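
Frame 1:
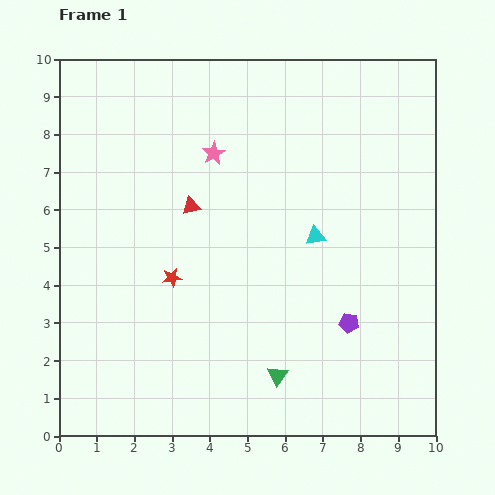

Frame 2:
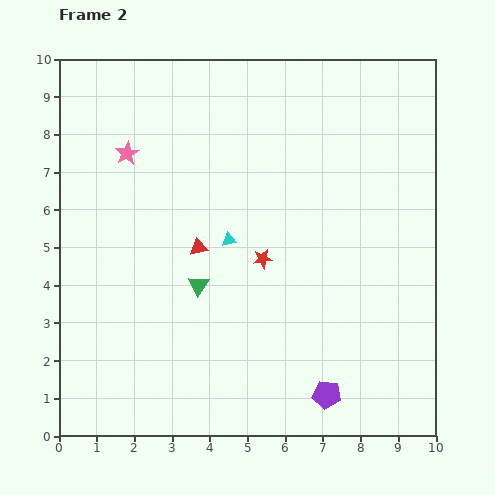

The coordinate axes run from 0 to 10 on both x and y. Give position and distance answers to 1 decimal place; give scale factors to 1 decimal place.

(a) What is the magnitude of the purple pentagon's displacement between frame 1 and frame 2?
2.0

The purple pentagon moved from (7.7, 3.0) to (7.1, 1.1), a distance of √(0.6² + 1.9²) ≈ 2.0.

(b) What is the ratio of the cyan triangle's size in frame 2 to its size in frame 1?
0.7×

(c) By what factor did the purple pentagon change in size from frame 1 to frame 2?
1.4×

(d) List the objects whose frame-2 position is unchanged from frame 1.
none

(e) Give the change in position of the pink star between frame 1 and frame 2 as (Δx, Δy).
(-2.3, 0.0)

The pink star was at (4.1, 7.5) in frame 1 and (1.8, 7.5) in frame 2.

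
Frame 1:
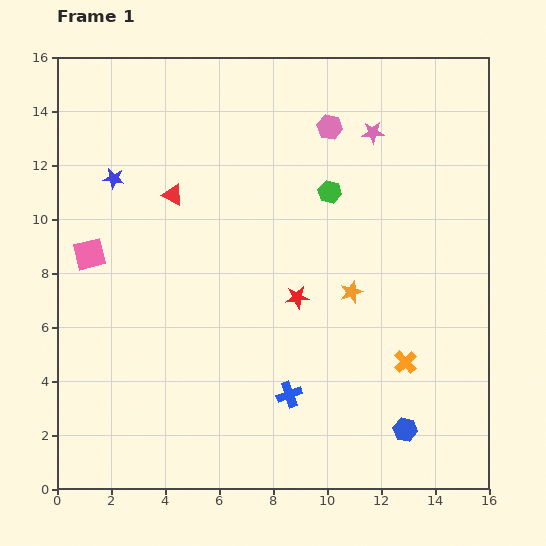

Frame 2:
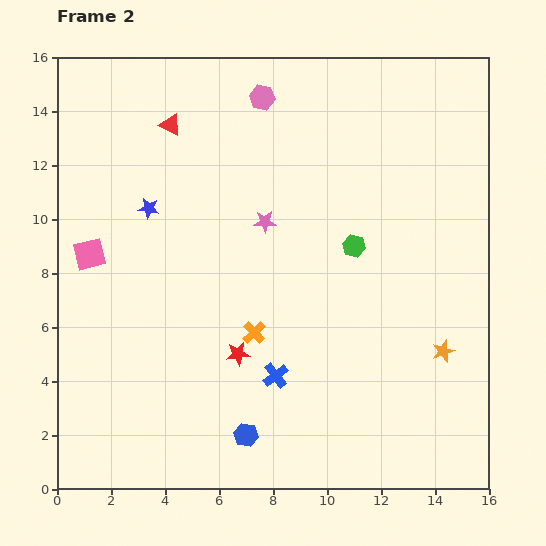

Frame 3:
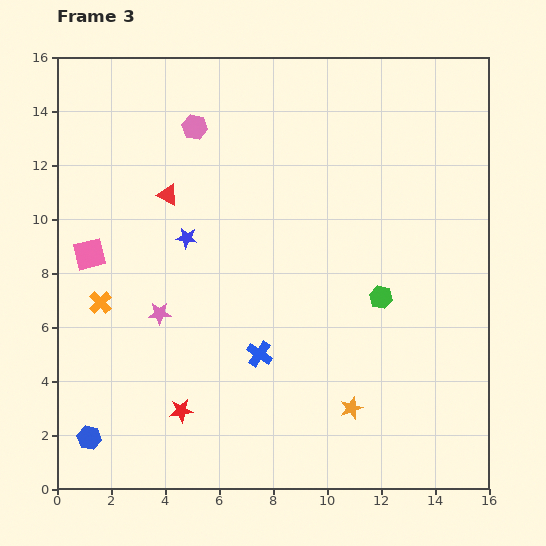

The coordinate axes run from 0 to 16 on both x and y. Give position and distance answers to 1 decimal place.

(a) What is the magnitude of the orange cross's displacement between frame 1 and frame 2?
5.7

The orange cross moved from (12.9, 4.7) to (7.3, 5.8), a distance of √(5.6² + 1.1²) ≈ 5.7.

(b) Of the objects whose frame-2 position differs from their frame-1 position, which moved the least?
the blue cross

(moved 0.9)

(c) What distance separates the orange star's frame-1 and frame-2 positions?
4.0

The orange star moved from (10.9, 7.3) to (14.3, 5.1), a distance of √(3.4² + 2.2²) ≈ 4.0.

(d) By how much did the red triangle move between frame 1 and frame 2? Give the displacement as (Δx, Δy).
(-0.1, 2.6)

The red triangle was at (4.3, 10.9) in frame 1 and (4.2, 13.5) in frame 2.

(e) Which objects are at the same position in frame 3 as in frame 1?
the pink square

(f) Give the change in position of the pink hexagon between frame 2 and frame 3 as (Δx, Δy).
(-2.5, -1.1)

The pink hexagon was at (7.6, 14.5) in frame 2 and (5.1, 13.4) in frame 3.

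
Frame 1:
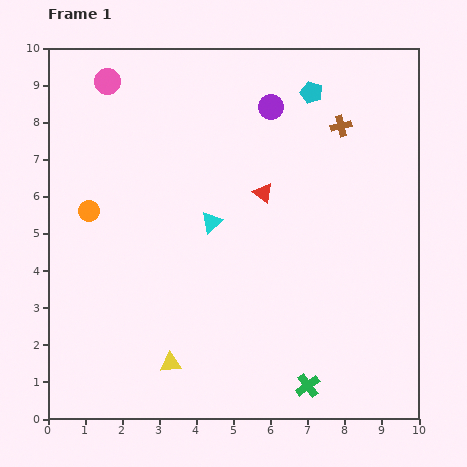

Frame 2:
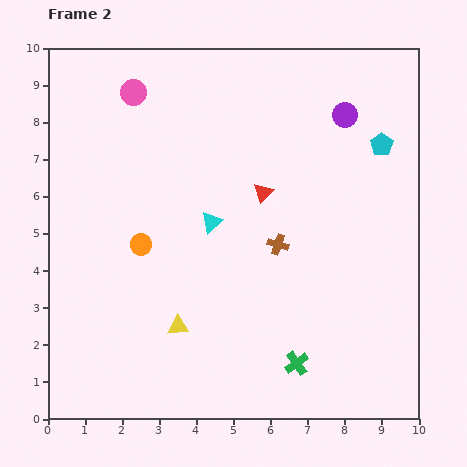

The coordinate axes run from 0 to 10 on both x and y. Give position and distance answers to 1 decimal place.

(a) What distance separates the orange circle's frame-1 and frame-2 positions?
1.7

The orange circle moved from (1.1, 5.6) to (2.5, 4.7), a distance of √(1.4² + 0.9²) ≈ 1.7.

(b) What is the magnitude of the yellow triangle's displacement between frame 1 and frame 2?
1.0

The yellow triangle moved from (3.3, 1.5) to (3.5, 2.5), a distance of √(0.2² + 1.0²) ≈ 1.0.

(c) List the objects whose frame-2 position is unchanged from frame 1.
the red triangle, the cyan triangle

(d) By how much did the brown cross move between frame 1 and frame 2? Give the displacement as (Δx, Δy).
(-1.7, -3.2)

The brown cross was at (7.9, 7.9) in frame 1 and (6.2, 4.7) in frame 2.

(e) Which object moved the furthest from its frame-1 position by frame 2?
the brown cross

(moved 3.6; next 2.4)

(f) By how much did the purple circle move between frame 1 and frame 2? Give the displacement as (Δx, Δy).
(2.0, -0.2)

The purple circle was at (6.0, 8.4) in frame 1 and (8.0, 8.2) in frame 2.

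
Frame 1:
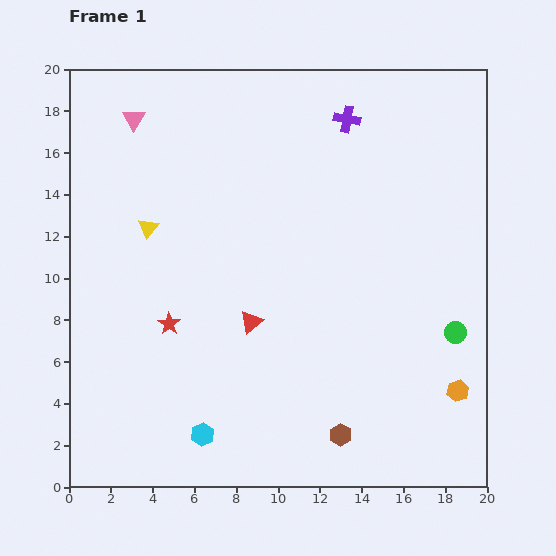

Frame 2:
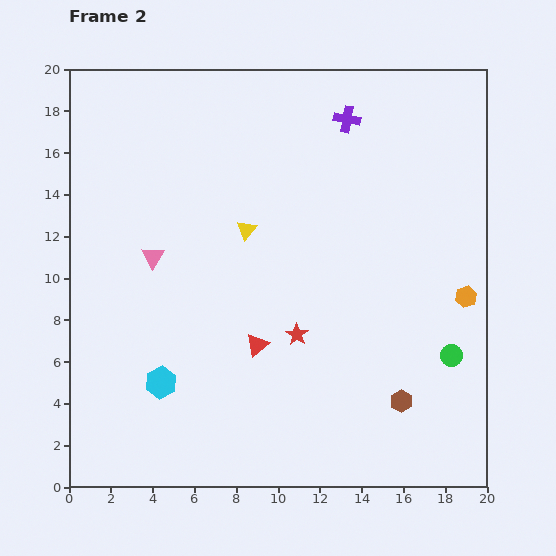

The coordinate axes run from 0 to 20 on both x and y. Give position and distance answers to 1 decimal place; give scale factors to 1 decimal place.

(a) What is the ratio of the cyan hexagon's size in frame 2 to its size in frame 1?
1.4×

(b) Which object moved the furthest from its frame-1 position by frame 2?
the pink triangle

(moved 6.7; next 6.1)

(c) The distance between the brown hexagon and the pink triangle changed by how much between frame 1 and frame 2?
-4.3

Distance in frame 1: 18.1. Distance in frame 2: 13.8.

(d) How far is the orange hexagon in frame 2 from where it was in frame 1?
4.5

The orange hexagon moved from (18.6, 4.6) to (19.0, 9.1), a distance of √(0.4² + 4.5²) ≈ 4.5.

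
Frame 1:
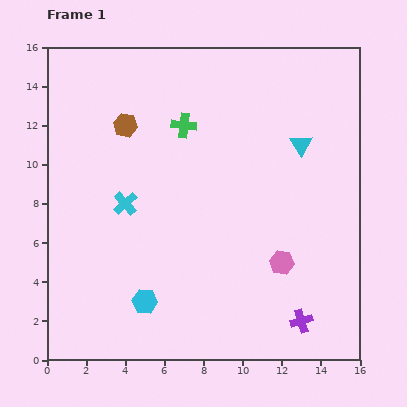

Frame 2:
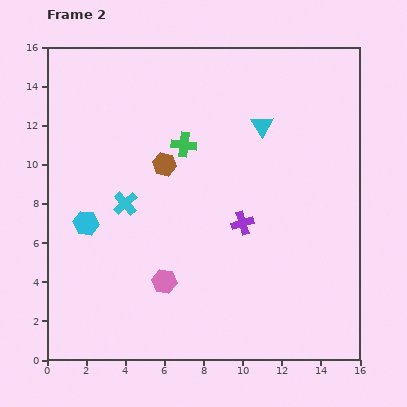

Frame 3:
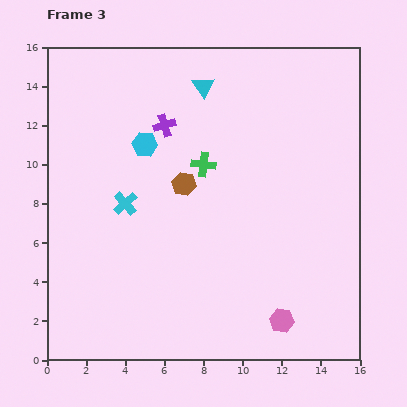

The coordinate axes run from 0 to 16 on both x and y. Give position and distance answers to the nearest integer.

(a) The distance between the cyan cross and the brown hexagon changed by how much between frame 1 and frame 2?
-1

Distance in frame 1: 4. Distance in frame 2: 3.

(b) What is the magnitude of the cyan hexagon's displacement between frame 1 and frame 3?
8

The cyan hexagon moved from (5, 3) to (5, 11), a distance of √(0² + 8²) ≈ 8.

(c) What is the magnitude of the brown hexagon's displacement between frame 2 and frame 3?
1

The brown hexagon moved from (6, 10) to (7, 9), a distance of √(1² + 1²) ≈ 1.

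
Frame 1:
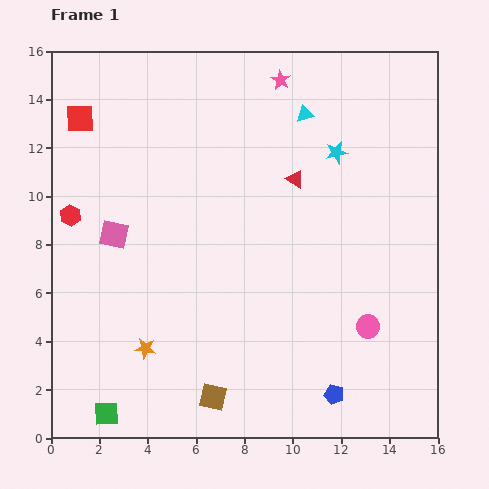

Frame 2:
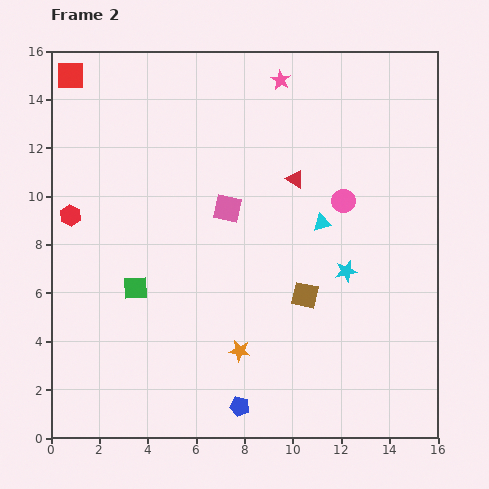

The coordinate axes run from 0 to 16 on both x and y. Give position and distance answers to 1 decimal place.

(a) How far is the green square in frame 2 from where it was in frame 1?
5.3

The green square moved from (2.3, 1.0) to (3.5, 6.2), a distance of √(1.2² + 5.2²) ≈ 5.3.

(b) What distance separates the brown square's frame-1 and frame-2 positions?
5.7

The brown square moved from (6.7, 1.7) to (10.5, 5.9), a distance of √(3.8² + 4.2²) ≈ 5.7.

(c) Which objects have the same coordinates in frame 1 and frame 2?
the red triangle, the pink star, the red hexagon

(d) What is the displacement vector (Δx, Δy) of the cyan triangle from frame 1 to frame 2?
(0.7, -4.5)

The cyan triangle was at (10.5, 13.4) in frame 1 and (11.2, 8.9) in frame 2.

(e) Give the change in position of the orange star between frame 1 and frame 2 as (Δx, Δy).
(3.9, -0.1)

The orange star was at (3.9, 3.7) in frame 1 and (7.8, 3.6) in frame 2.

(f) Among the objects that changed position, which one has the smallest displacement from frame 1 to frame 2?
the red square

(moved 1.8)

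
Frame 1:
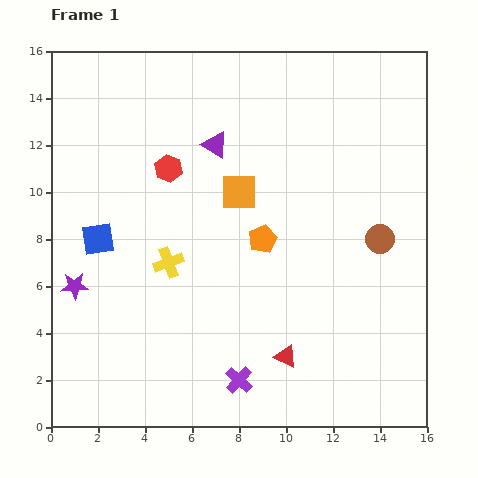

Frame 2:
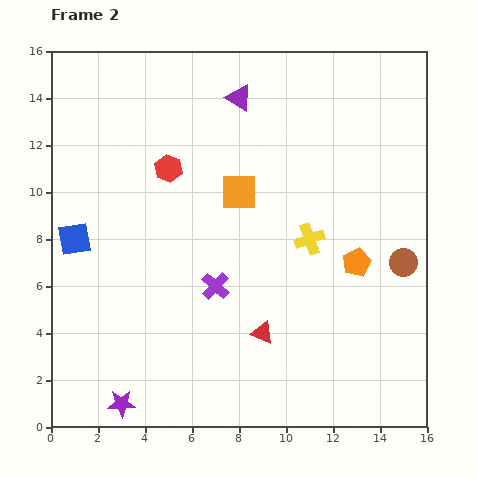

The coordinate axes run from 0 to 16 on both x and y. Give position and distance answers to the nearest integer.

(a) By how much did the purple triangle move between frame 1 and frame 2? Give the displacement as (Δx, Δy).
(1, 2)

The purple triangle was at (7, 12) in frame 1 and (8, 14) in frame 2.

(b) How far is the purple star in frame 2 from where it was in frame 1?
5

The purple star moved from (1, 6) to (3, 1), a distance of √(2² + 5²) ≈ 5.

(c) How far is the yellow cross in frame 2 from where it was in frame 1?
6

The yellow cross moved from (5, 7) to (11, 8), a distance of √(6² + 1²) ≈ 6.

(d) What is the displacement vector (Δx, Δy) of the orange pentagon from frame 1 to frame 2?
(4, -1)

The orange pentagon was at (9, 8) in frame 1 and (13, 7) in frame 2.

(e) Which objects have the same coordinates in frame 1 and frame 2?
the red hexagon, the orange square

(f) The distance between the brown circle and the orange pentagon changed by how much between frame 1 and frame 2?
-3

Distance in frame 1: 5. Distance in frame 2: 2.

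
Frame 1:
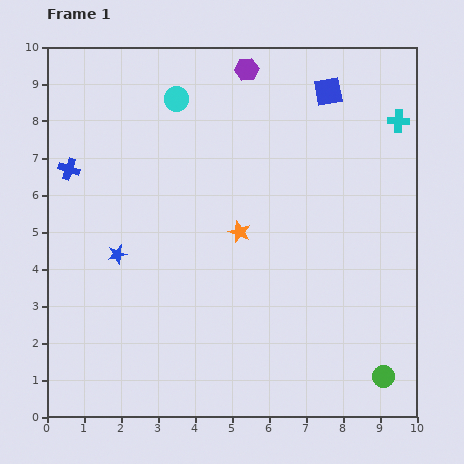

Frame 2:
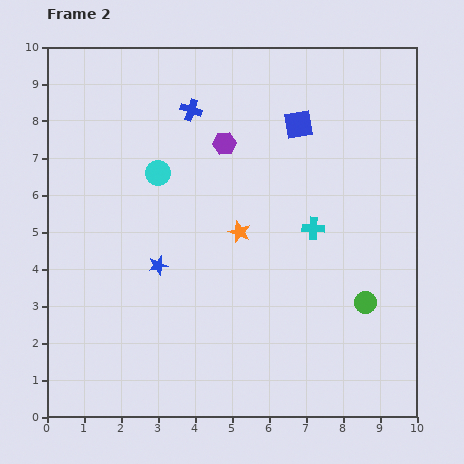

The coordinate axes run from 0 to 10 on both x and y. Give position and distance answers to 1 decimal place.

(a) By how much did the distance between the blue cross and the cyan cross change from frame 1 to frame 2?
-4.4

Distance in frame 1: 9.0. Distance in frame 2: 4.6.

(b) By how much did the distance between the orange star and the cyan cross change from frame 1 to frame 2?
-3.2

Distance in frame 1: 5.2. Distance in frame 2: 2.0.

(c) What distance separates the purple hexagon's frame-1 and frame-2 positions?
2.1

The purple hexagon moved from (5.4, 9.4) to (4.8, 7.4), a distance of √(0.6² + 2.0²) ≈ 2.1.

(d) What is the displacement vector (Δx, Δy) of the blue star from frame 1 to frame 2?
(1.1, -0.3)

The blue star was at (1.9, 4.4) in frame 1 and (3.0, 4.1) in frame 2.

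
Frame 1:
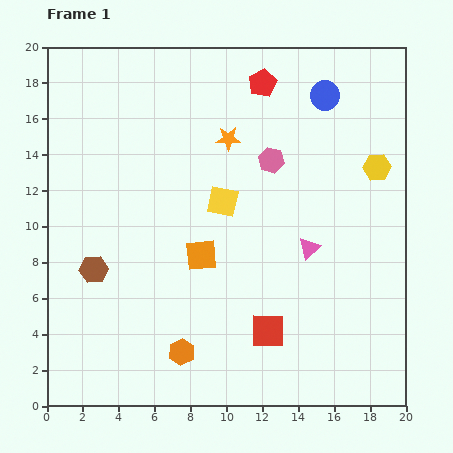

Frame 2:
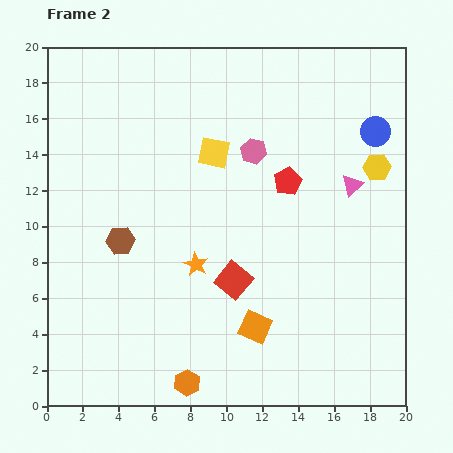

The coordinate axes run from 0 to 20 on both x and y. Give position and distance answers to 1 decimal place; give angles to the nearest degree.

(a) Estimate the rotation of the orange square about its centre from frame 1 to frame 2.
29° clockwise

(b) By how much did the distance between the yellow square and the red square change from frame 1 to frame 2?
-0.4

Distance in frame 1: 7.6. Distance in frame 2: 7.2.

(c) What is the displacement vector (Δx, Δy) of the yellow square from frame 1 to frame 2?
(-0.5, 2.7)

The yellow square was at (9.8, 11.4) in frame 1 and (9.3, 14.1) in frame 2.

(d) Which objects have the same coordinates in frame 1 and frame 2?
the yellow hexagon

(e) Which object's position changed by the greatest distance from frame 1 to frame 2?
the orange star

(moved 7.2; next 5.7)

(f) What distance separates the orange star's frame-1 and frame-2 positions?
7.2

The orange star moved from (10.1, 14.9) to (8.3, 7.9), a distance of √(1.8² + 7.0²) ≈ 7.2.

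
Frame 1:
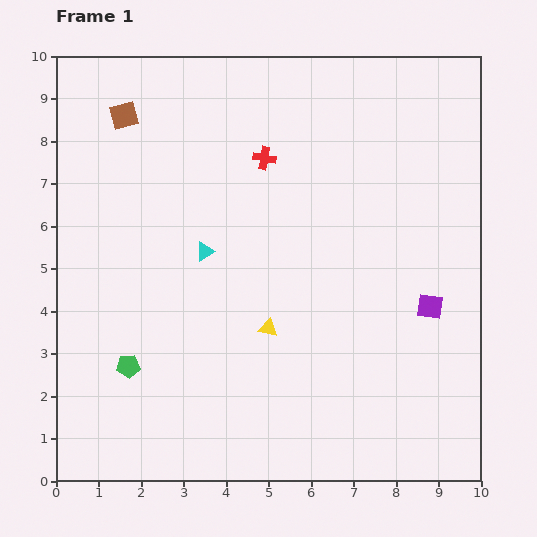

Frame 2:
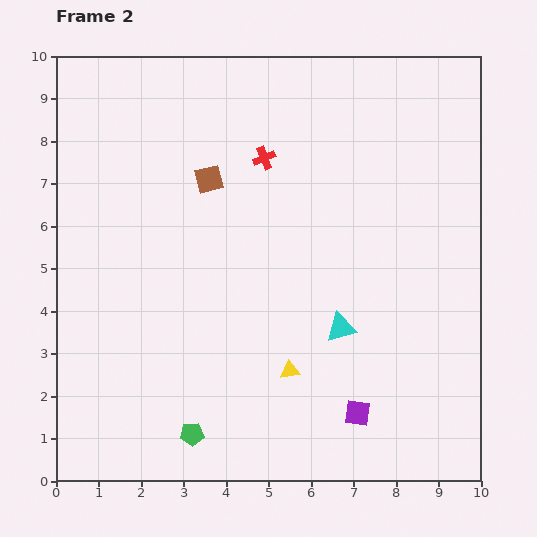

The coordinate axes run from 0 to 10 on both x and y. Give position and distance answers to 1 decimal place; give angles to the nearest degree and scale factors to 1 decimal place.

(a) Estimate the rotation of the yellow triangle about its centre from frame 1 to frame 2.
19° counter-clockwise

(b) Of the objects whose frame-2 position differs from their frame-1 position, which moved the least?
the yellow triangle

(moved 1.1)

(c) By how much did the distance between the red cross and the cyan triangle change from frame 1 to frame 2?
+1.8

Distance in frame 1: 2.6. Distance in frame 2: 4.4.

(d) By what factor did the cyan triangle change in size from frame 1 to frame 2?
1.6×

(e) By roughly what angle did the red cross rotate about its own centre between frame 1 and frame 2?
31° counter-clockwise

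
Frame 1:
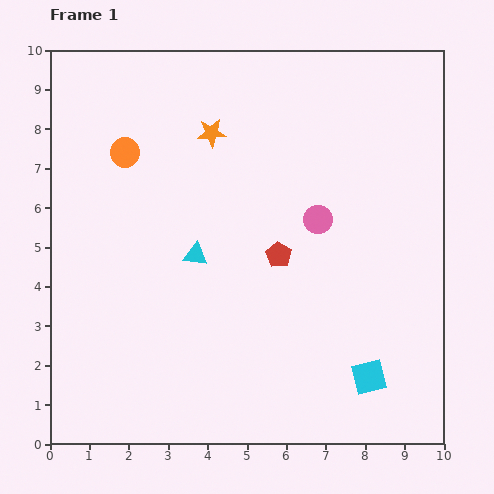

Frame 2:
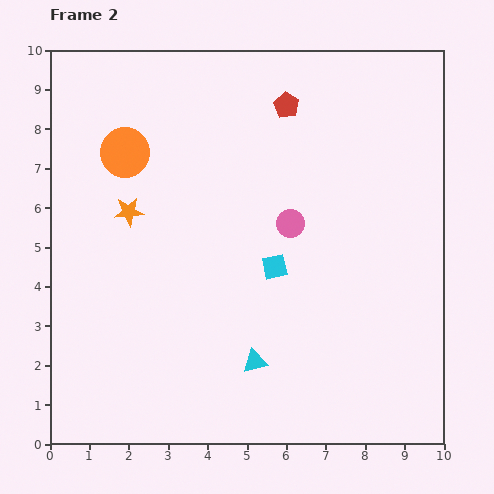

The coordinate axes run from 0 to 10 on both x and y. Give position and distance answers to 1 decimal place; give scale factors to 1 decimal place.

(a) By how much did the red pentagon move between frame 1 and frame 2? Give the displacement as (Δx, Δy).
(0.2, 3.8)

The red pentagon was at (5.8, 4.8) in frame 1 and (6.0, 8.6) in frame 2.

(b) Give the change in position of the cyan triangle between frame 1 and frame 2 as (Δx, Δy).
(1.5, -2.7)

The cyan triangle was at (3.7, 4.8) in frame 1 and (5.2, 2.1) in frame 2.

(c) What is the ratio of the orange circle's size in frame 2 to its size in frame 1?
1.7×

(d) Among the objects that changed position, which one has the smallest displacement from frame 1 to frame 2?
the pink circle

(moved 0.7)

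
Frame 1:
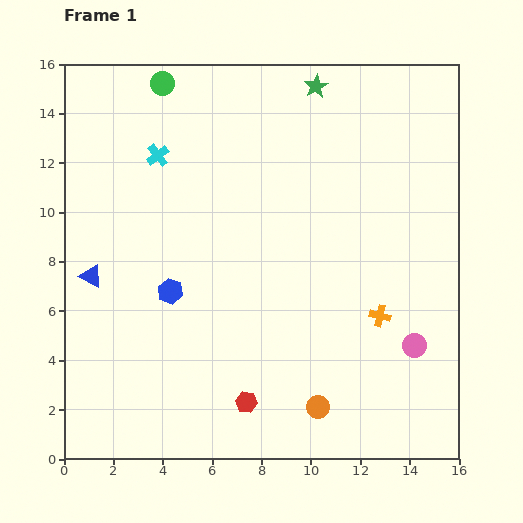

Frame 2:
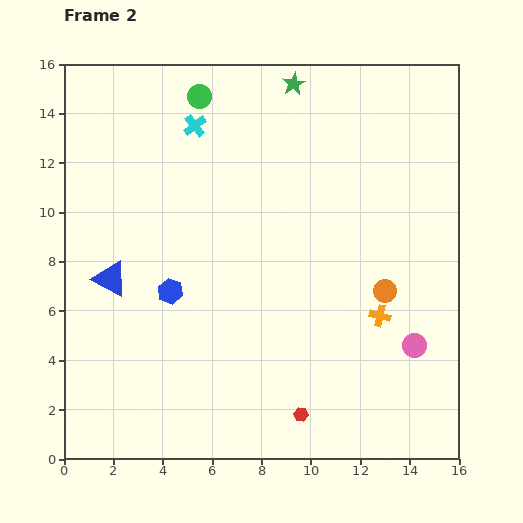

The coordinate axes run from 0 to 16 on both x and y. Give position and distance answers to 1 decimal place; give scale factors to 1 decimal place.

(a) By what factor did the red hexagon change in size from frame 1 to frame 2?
0.7×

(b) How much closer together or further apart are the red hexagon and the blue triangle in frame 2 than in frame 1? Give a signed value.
+1.4

Distance in frame 1: 8.1. Distance in frame 2: 9.5.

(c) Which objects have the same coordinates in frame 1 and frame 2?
the blue hexagon, the pink circle, the orange cross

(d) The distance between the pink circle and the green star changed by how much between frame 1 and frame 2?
+0.5

Distance in frame 1: 11.2. Distance in frame 2: 11.7.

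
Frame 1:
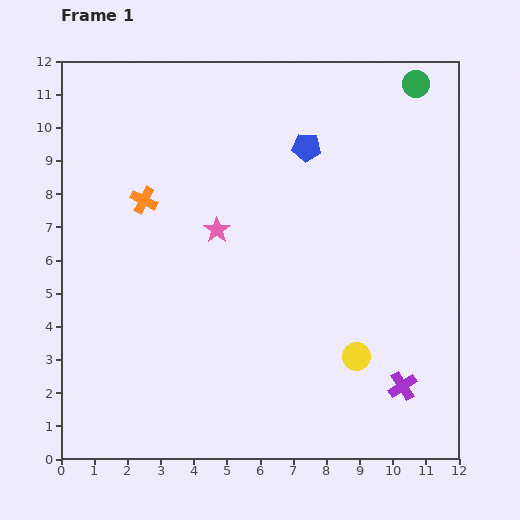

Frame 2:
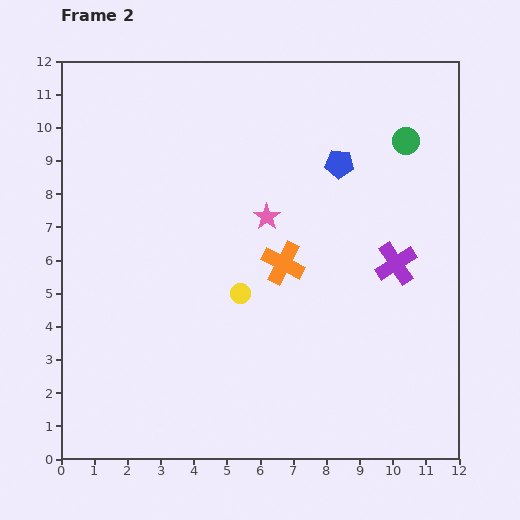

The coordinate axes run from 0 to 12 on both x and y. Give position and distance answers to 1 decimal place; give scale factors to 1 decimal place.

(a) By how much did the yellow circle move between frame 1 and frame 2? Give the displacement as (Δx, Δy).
(-3.5, 1.9)

The yellow circle was at (8.9, 3.1) in frame 1 and (5.4, 5.0) in frame 2.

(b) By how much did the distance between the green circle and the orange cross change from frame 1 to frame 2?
-3.7

Distance in frame 1: 8.9. Distance in frame 2: 5.2.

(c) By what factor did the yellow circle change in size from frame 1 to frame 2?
0.7×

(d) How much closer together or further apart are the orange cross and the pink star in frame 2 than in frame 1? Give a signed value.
-0.9

Distance in frame 1: 2.4. Distance in frame 2: 1.5.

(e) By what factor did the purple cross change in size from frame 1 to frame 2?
1.5×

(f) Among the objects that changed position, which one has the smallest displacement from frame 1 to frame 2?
the blue pentagon

(moved 1.1)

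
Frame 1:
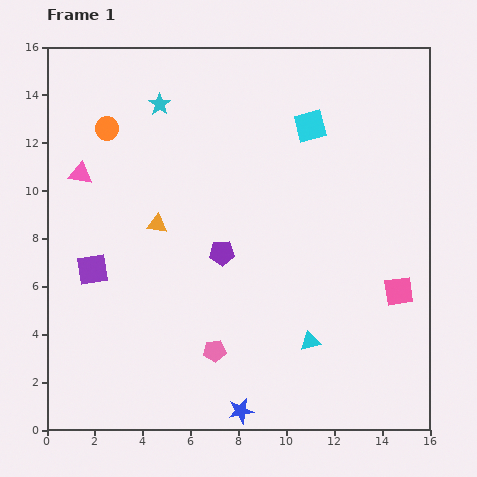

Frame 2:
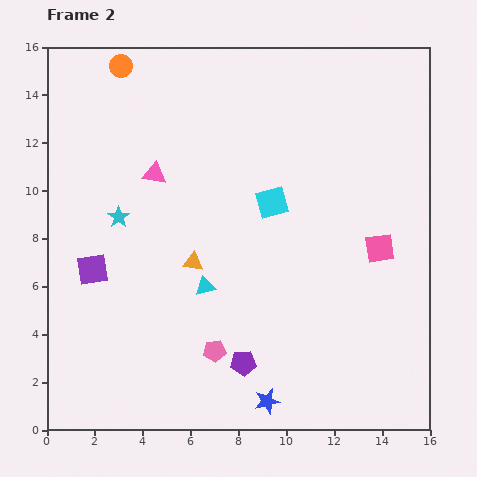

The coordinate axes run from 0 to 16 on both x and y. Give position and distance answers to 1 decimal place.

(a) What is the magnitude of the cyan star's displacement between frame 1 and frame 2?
5.0

The cyan star moved from (4.7, 13.6) to (3.0, 8.9), a distance of √(1.7² + 4.7²) ≈ 5.0.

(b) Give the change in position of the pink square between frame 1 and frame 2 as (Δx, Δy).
(-0.8, 1.8)

The pink square was at (14.7, 5.8) in frame 1 and (13.9, 7.6) in frame 2.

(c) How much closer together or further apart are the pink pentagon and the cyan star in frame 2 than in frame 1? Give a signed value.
-3.7

Distance in frame 1: 10.6. Distance in frame 2: 6.9.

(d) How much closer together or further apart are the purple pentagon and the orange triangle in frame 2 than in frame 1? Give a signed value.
+1.7

Distance in frame 1: 3.0. Distance in frame 2: 4.7.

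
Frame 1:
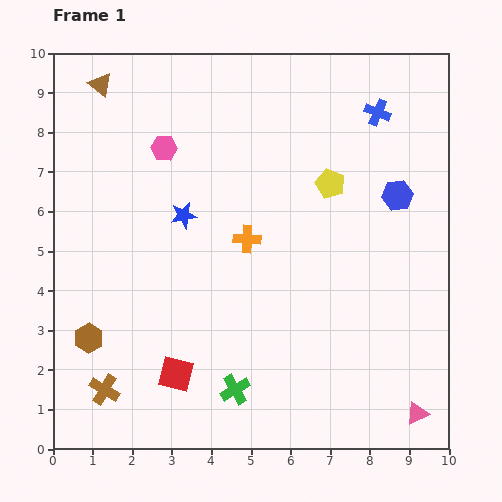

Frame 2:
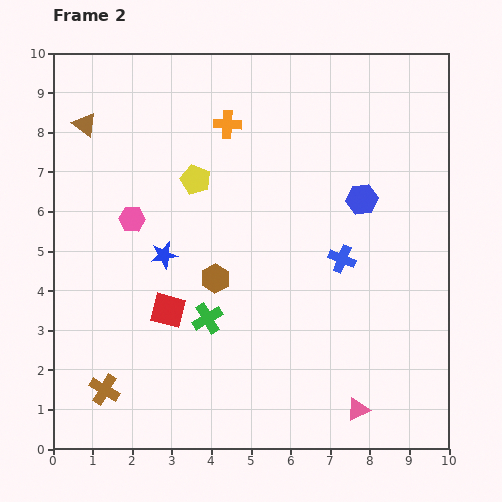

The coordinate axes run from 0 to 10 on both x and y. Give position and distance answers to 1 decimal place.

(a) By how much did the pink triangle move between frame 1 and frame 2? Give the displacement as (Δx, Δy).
(-1.5, 0.1)

The pink triangle was at (9.2, 0.9) in frame 1 and (7.7, 1.0) in frame 2.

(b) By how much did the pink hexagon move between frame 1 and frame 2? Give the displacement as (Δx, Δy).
(-0.8, -1.8)

The pink hexagon was at (2.8, 7.6) in frame 1 and (2.0, 5.8) in frame 2.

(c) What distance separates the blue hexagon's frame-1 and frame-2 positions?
0.9

The blue hexagon moved from (8.7, 6.4) to (7.8, 6.3), a distance of √(0.9² + 0.1²) ≈ 0.9.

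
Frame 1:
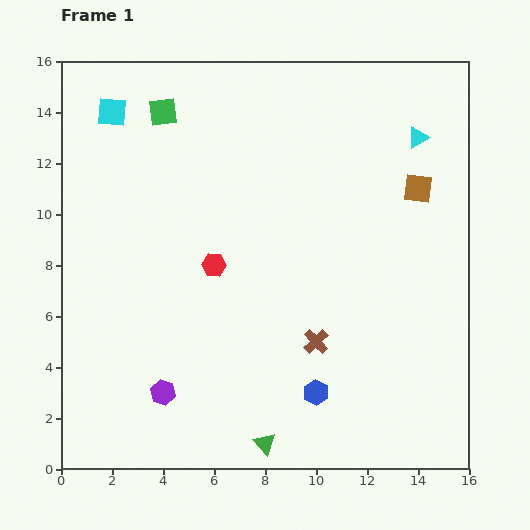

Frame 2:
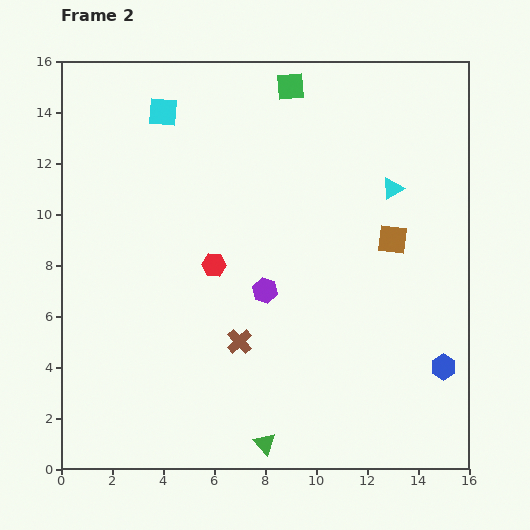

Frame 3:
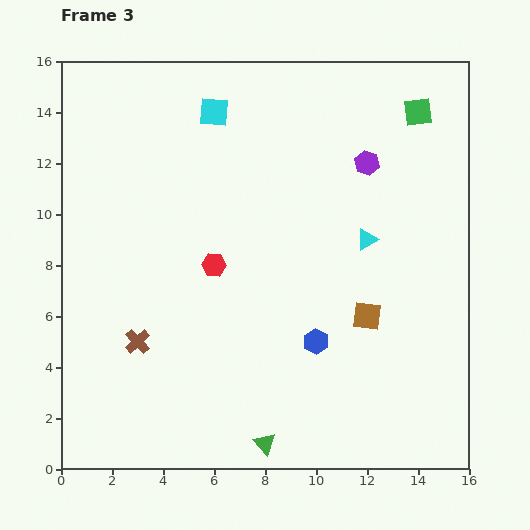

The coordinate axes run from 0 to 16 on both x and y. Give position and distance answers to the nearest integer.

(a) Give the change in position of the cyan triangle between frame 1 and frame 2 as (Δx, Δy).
(-1, -2)

The cyan triangle was at (14, 13) in frame 1 and (13, 11) in frame 2.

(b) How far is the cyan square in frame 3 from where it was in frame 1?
4

The cyan square moved from (2, 14) to (6, 14), a distance of √(4² + 0²) ≈ 4.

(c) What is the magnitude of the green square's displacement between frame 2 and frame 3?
5

The green square moved from (9, 15) to (14, 14), a distance of √(5² + 1²) ≈ 5.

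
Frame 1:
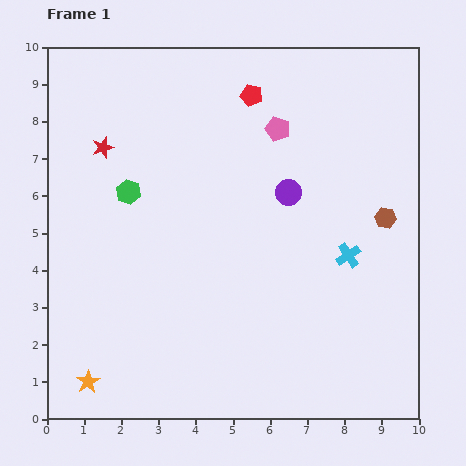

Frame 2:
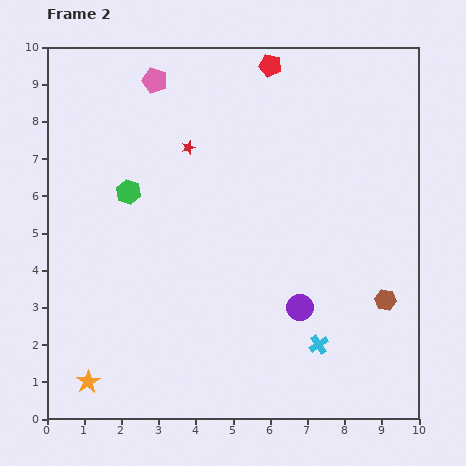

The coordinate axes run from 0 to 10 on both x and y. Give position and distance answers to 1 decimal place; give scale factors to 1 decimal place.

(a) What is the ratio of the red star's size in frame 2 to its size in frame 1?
0.6×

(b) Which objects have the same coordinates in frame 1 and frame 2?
the green hexagon, the orange star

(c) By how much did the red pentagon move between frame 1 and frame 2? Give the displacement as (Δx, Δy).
(0.5, 0.8)

The red pentagon was at (5.5, 8.7) in frame 1 and (6.0, 9.5) in frame 2.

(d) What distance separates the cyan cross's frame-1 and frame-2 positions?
2.5

The cyan cross moved from (8.1, 4.4) to (7.3, 2.0), a distance of √(0.8² + 2.4²) ≈ 2.5.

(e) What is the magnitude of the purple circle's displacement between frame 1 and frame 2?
3.1

The purple circle moved from (6.5, 6.1) to (6.8, 3.0), a distance of √(0.3² + 3.1²) ≈ 3.1.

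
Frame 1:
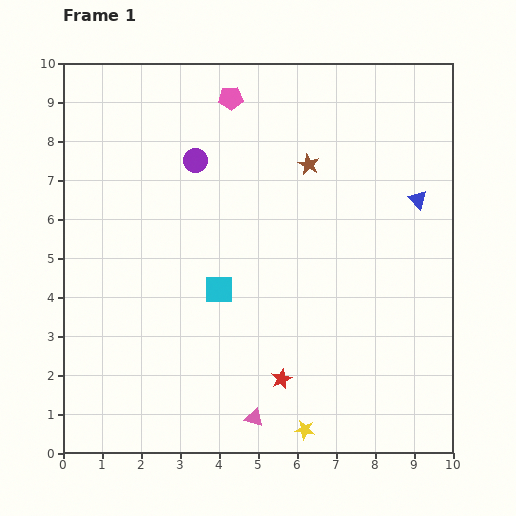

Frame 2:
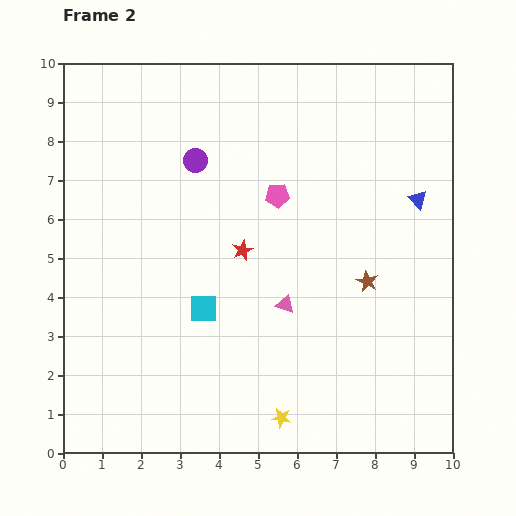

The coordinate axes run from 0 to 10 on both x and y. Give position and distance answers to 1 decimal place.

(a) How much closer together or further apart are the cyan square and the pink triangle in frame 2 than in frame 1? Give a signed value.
-1.3

Distance in frame 1: 3.4. Distance in frame 2: 2.1.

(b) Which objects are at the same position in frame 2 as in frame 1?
the purple circle, the blue triangle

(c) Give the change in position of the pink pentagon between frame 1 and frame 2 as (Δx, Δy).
(1.2, -2.5)

The pink pentagon was at (4.3, 9.1) in frame 1 and (5.5, 6.6) in frame 2.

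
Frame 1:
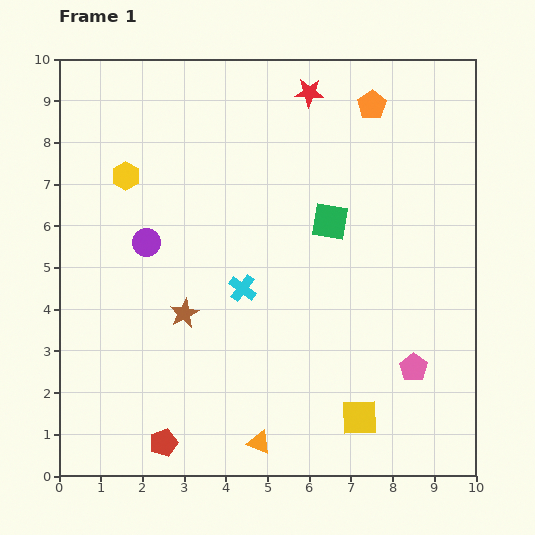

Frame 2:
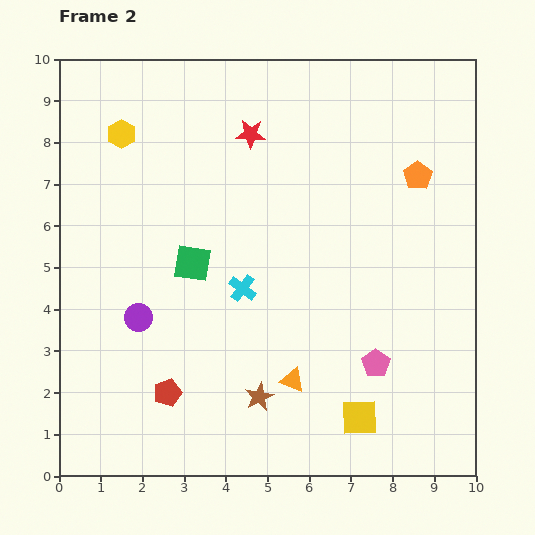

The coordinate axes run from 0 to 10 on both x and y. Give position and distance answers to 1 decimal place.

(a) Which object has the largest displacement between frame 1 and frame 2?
the green square

(moved 3.4; next 2.7)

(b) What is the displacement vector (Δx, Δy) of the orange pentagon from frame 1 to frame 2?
(1.1, -1.7)

The orange pentagon was at (7.5, 8.9) in frame 1 and (8.6, 7.2) in frame 2.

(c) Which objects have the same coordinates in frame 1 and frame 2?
the yellow square, the cyan cross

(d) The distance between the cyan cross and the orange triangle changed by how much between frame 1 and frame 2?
-1.2

Distance in frame 1: 3.7. Distance in frame 2: 2.5.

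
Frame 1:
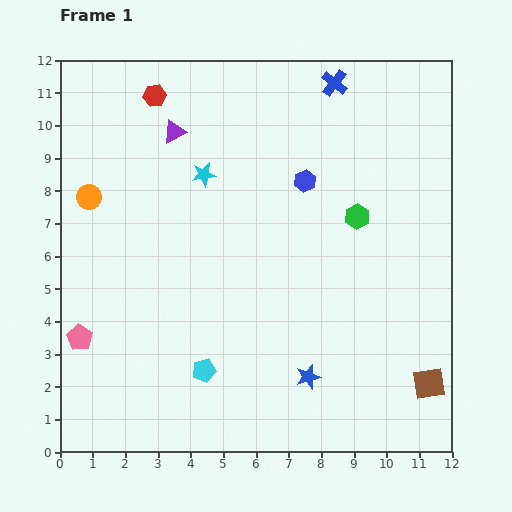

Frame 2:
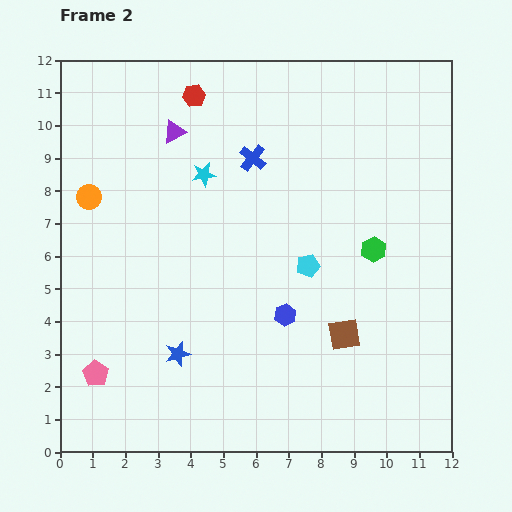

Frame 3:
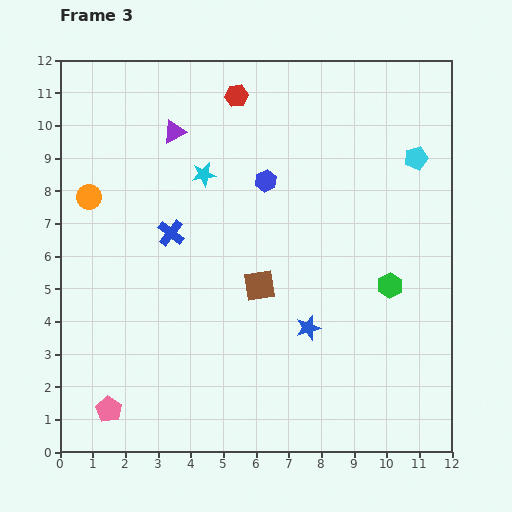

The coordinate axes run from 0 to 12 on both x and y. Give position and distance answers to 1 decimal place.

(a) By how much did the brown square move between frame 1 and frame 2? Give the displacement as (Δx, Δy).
(-2.6, 1.5)

The brown square was at (11.3, 2.1) in frame 1 and (8.7, 3.6) in frame 2.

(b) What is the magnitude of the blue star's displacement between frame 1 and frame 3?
1.5

The blue star moved from (7.6, 2.3) to (7.6, 3.8), a distance of √(0.0² + 1.5²) ≈ 1.5.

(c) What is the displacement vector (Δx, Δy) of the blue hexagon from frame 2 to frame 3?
(-0.6, 4.1)

The blue hexagon was at (6.9, 4.2) in frame 2 and (6.3, 8.3) in frame 3.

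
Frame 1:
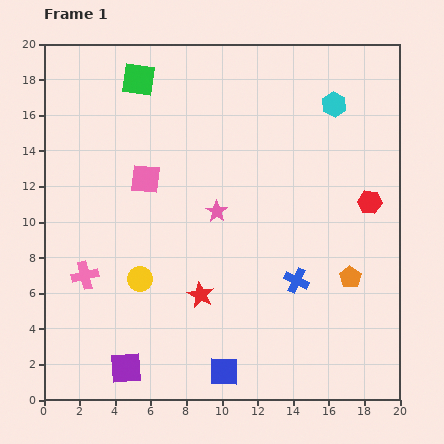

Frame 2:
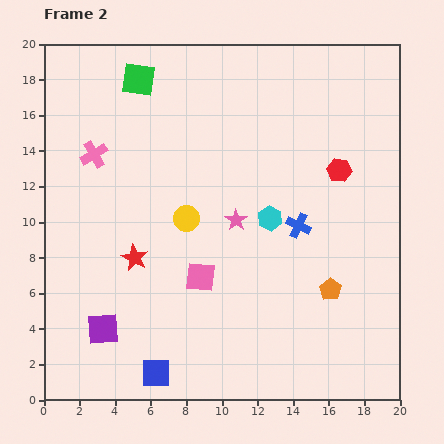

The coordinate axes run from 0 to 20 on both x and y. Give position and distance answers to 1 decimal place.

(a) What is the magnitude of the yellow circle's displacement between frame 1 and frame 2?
4.3

The yellow circle moved from (5.4, 6.8) to (8.0, 10.2), a distance of √(2.6² + 3.4²) ≈ 4.3.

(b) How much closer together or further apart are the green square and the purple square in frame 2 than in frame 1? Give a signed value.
-2.1

Distance in frame 1: 16.2. Distance in frame 2: 14.1.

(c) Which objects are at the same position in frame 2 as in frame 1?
the green square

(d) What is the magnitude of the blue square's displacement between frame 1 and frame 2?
3.8

The blue square moved from (10.1, 1.6) to (6.3, 1.5), a distance of √(3.8² + 0.1²) ≈ 3.8.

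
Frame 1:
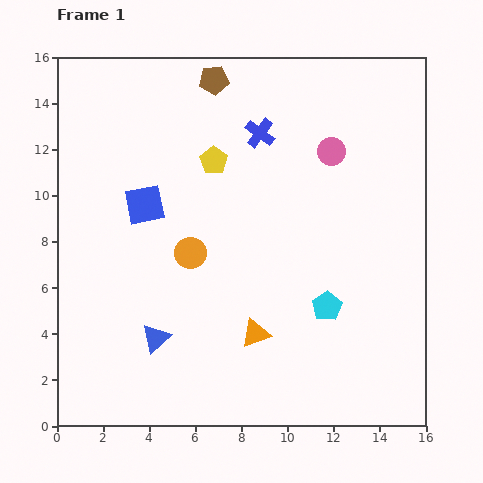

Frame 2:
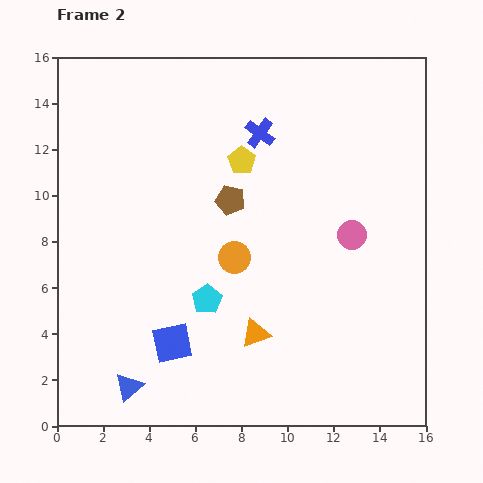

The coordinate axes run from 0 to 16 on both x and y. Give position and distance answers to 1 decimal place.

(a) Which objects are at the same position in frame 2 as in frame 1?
the blue cross, the orange triangle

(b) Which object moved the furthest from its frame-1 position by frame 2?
the blue square

(moved 6.1; next 5.2)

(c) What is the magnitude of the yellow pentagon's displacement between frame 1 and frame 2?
1.2

The yellow pentagon moved from (6.8, 11.5) to (8.0, 11.5), a distance of √(1.2² + 0.0²) ≈ 1.2.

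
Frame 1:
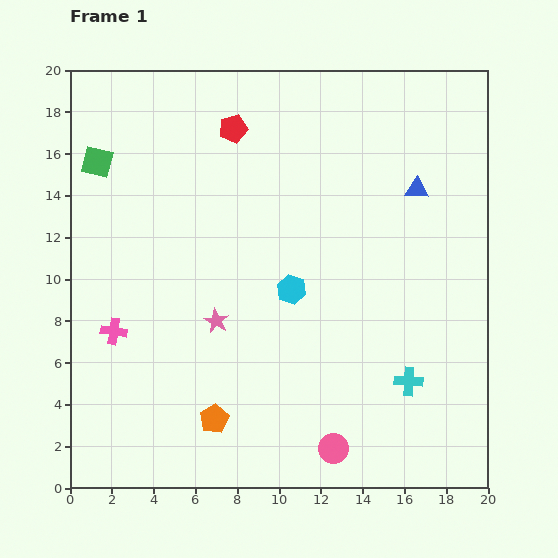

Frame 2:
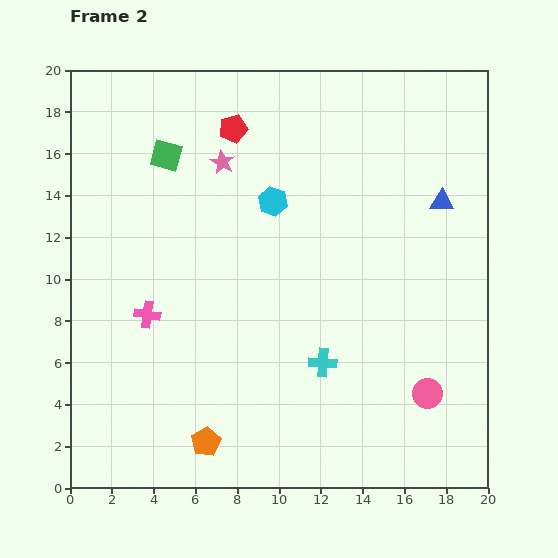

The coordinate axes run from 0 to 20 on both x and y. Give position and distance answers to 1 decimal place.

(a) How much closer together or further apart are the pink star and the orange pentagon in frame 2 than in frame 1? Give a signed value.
+8.7

Distance in frame 1: 4.7. Distance in frame 2: 13.4.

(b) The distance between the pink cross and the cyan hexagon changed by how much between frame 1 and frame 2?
-0.6

Distance in frame 1: 8.7. Distance in frame 2: 8.1.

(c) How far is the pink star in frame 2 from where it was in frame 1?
7.6

The pink star moved from (7.0, 8.0) to (7.3, 15.6), a distance of √(0.3² + 7.6²) ≈ 7.6.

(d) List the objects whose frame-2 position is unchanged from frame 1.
the red pentagon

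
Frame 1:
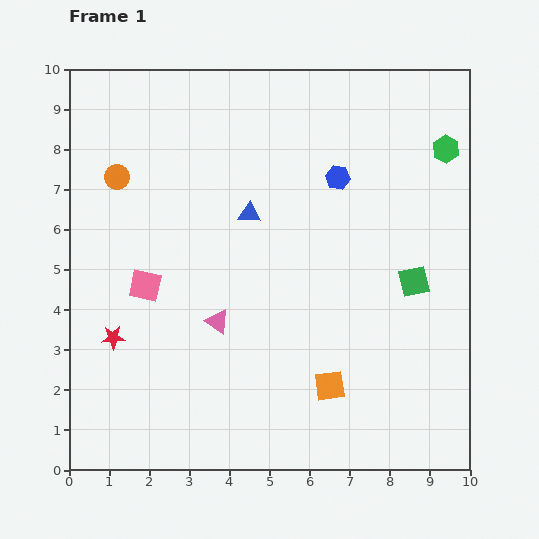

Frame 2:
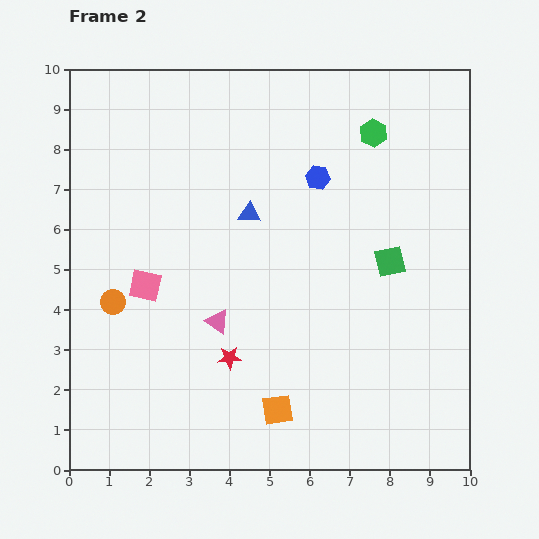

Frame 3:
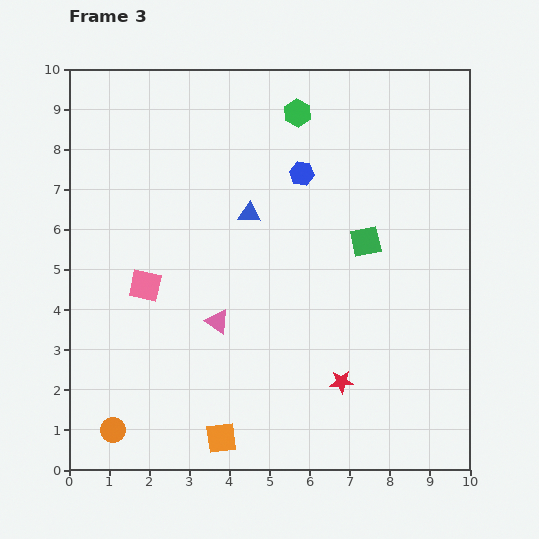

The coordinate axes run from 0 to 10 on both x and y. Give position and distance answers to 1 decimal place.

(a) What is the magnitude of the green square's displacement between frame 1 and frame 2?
0.8

The green square moved from (8.6, 4.7) to (8.0, 5.2), a distance of √(0.6² + 0.5²) ≈ 0.8.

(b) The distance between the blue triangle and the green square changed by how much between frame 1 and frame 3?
-1.4

Distance in frame 1: 4.4. Distance in frame 3: 3.0.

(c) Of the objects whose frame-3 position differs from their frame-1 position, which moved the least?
the blue hexagon

(moved 0.9)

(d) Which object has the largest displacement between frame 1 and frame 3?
the orange circle

(moved 6.3; next 5.8)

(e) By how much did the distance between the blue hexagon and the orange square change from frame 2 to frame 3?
+1.0

Distance in frame 2: 5.9. Distance in frame 3: 6.9.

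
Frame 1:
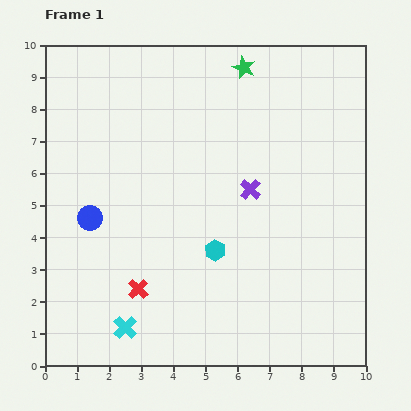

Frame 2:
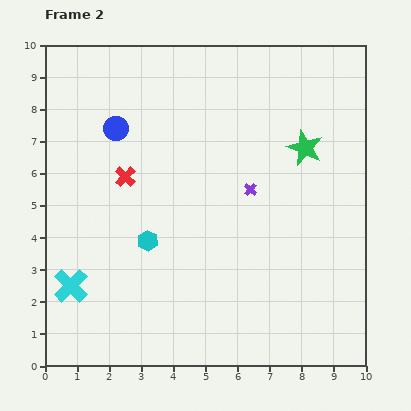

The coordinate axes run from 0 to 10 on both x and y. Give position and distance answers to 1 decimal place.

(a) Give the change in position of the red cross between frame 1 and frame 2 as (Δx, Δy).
(-0.4, 3.5)

The red cross was at (2.9, 2.4) in frame 1 and (2.5, 5.9) in frame 2.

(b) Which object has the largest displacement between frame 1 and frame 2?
the red cross

(moved 3.5; next 3.1)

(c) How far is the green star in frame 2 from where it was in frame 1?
3.1

The green star moved from (6.2, 9.3) to (8.1, 6.8), a distance of √(1.9² + 2.5²) ≈ 3.1.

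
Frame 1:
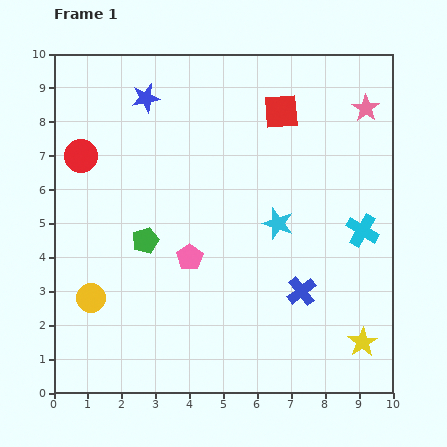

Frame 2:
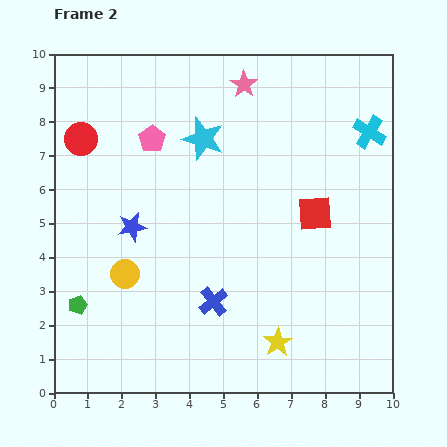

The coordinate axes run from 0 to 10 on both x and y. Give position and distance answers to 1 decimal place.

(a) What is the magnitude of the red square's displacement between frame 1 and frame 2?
3.2

The red square moved from (6.7, 8.3) to (7.7, 5.3), a distance of √(1.0² + 3.0²) ≈ 3.2.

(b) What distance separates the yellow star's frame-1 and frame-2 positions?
2.5

The yellow star moved from (9.1, 1.5) to (6.6, 1.5), a distance of √(2.5² + 0.0²) ≈ 2.5.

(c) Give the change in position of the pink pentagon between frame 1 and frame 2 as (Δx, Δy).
(-1.1, 3.5)

The pink pentagon was at (4.0, 4.0) in frame 1 and (2.9, 7.5) in frame 2.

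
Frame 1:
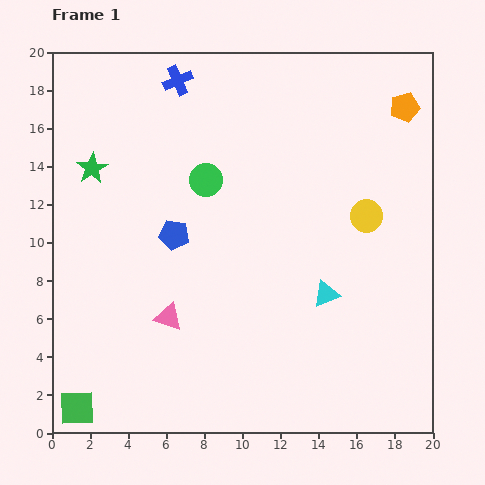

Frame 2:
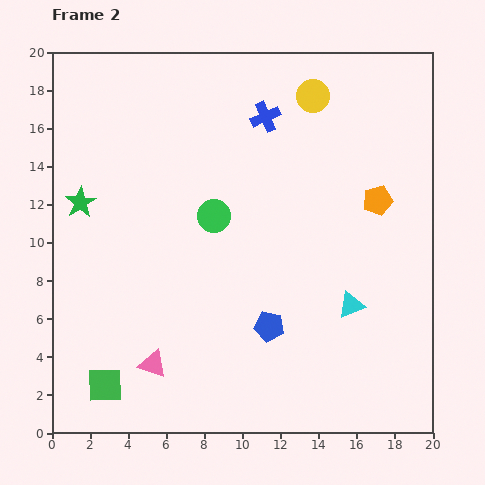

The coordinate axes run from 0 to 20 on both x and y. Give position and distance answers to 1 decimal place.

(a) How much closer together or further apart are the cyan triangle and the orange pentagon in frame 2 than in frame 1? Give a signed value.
-4.9

Distance in frame 1: 10.6. Distance in frame 2: 5.7.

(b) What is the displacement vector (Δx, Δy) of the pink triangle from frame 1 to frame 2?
(-0.8, -2.5)

The pink triangle was at (6.1, 6.1) in frame 1 and (5.3, 3.6) in frame 2.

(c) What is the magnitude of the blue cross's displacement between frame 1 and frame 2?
5.0

The blue cross moved from (6.6, 18.5) to (11.2, 16.6), a distance of √(4.6² + 1.9²) ≈ 5.0.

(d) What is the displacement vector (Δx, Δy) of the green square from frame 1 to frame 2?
(1.5, 1.2)

The green square was at (1.3, 1.3) in frame 1 and (2.8, 2.5) in frame 2.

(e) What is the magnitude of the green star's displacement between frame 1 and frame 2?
1.9

The green star moved from (2.1, 13.9) to (1.5, 12.1), a distance of √(0.6² + 1.8²) ≈ 1.9.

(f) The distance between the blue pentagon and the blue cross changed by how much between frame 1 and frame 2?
+2.9

Distance in frame 1: 8.1. Distance in frame 2: 11.0.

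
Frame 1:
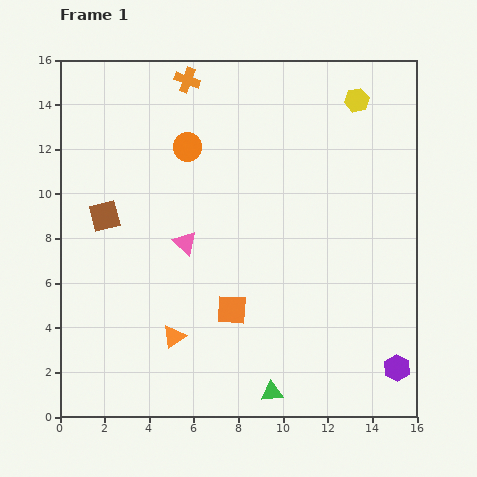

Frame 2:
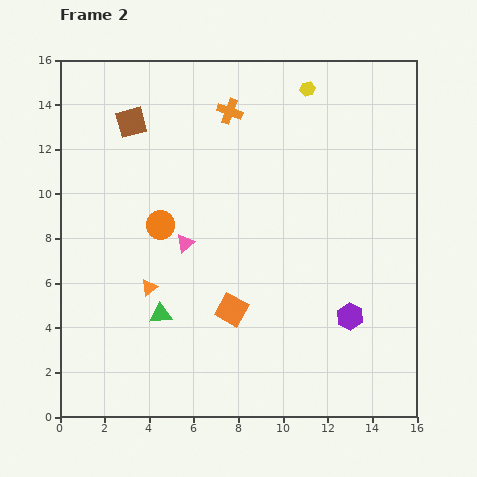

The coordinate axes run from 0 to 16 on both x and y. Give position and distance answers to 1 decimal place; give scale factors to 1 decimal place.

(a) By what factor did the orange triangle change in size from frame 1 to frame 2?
0.7×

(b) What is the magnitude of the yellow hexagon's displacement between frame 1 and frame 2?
2.3

The yellow hexagon moved from (13.3, 14.2) to (11.1, 14.7), a distance of √(2.2² + 0.5²) ≈ 2.3.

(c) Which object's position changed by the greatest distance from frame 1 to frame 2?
the green triangle

(moved 6.1; next 4.4)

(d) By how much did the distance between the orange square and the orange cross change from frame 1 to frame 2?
-1.6

Distance in frame 1: 10.5. Distance in frame 2: 8.9.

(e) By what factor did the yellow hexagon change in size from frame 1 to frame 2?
0.6×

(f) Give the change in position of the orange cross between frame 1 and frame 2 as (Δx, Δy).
(1.9, -1.4)

The orange cross was at (5.7, 15.1) in frame 1 and (7.6, 13.7) in frame 2.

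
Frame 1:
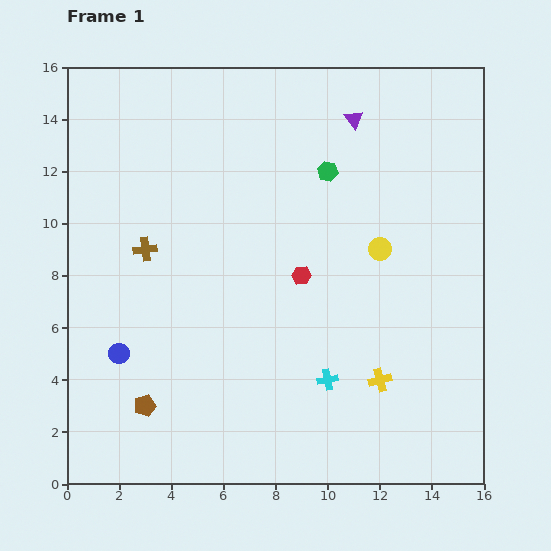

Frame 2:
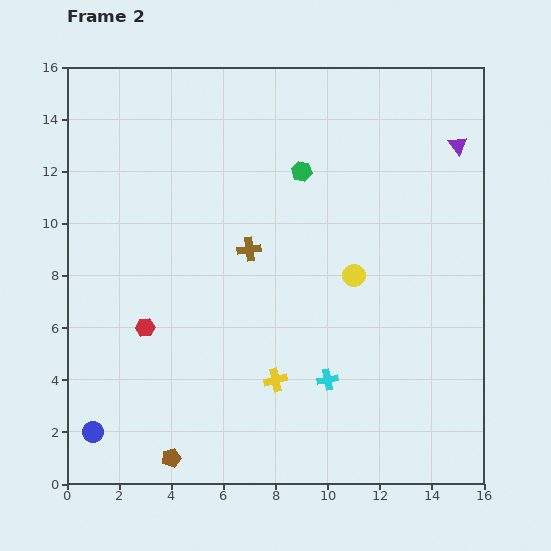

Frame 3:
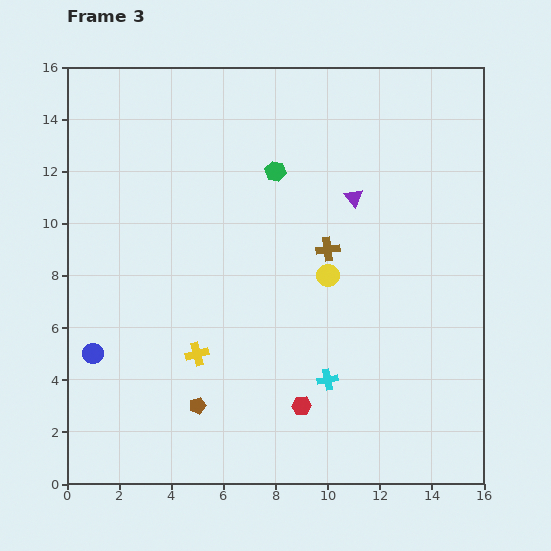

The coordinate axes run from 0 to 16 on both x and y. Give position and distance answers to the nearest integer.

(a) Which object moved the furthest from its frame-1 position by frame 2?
the red hexagon

(moved 6; next 4)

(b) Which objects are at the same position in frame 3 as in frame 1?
the cyan cross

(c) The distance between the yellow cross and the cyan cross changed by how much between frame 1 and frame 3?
+3

Distance in frame 1: 2. Distance in frame 3: 5.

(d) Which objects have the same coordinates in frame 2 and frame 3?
the cyan cross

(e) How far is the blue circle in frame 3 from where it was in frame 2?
3

The blue circle moved from (1, 2) to (1, 5), a distance of √(0² + 3²) ≈ 3.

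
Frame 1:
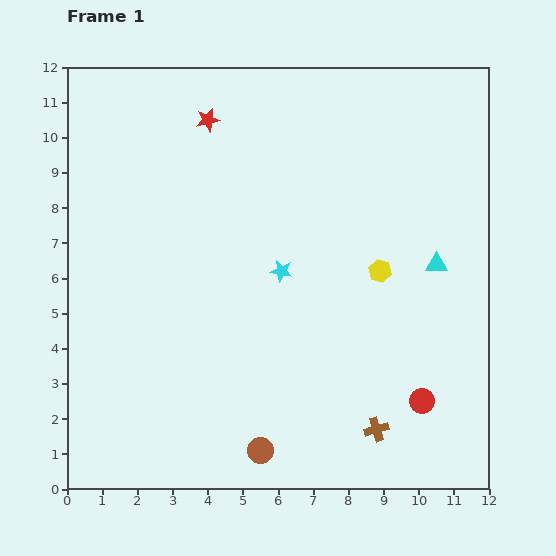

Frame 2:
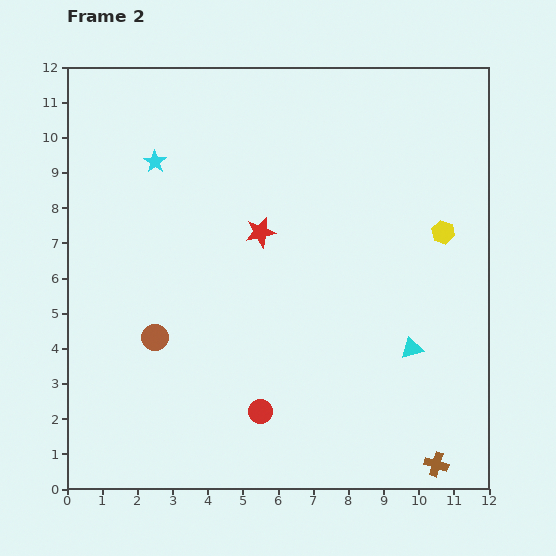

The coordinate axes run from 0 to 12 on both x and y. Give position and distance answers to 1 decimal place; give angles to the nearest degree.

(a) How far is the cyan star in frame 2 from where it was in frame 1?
4.8

The cyan star moved from (6.1, 6.2) to (2.5, 9.3), a distance of √(3.6² + 3.1²) ≈ 4.8.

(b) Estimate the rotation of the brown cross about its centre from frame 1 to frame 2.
34° clockwise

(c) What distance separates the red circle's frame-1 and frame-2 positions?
4.6

The red circle moved from (10.1, 2.5) to (5.5, 2.2), a distance of √(4.6² + 0.3²) ≈ 4.6.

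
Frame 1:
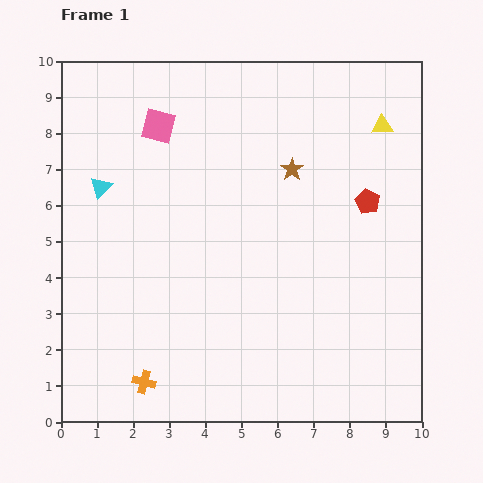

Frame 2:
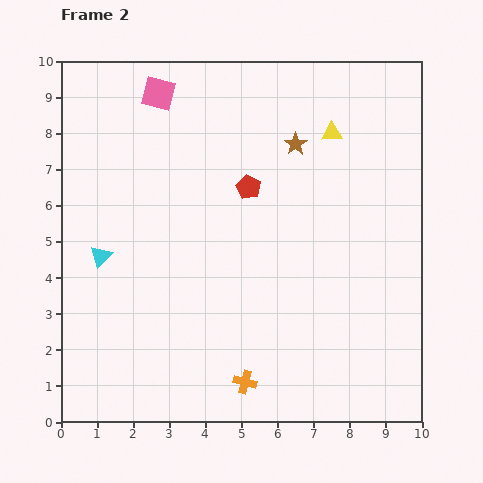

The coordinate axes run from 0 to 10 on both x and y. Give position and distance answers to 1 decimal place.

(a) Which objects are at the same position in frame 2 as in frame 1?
none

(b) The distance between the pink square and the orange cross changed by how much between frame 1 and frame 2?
+1.3

Distance in frame 1: 7.1. Distance in frame 2: 8.4.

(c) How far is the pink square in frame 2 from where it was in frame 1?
0.9

The pink square moved from (2.7, 8.2) to (2.7, 9.1), a distance of √(0.0² + 0.9²) ≈ 0.9.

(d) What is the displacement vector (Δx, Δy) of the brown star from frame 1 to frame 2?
(0.1, 0.7)

The brown star was at (6.4, 7.0) in frame 1 and (6.5, 7.7) in frame 2.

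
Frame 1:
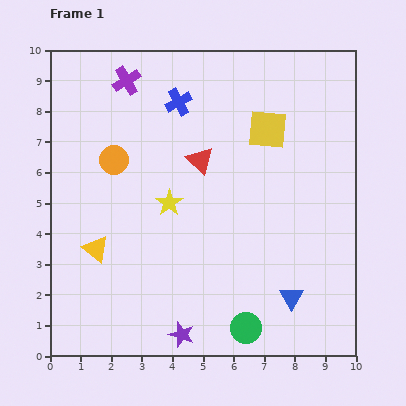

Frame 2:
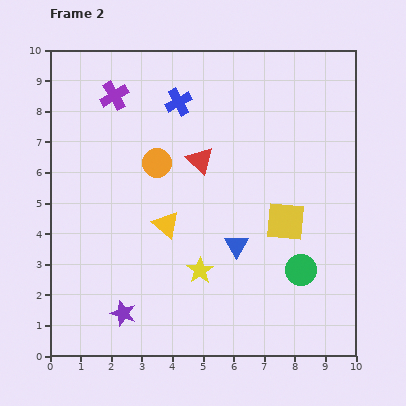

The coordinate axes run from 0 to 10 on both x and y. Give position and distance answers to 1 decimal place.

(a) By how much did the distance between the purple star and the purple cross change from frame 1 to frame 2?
-1.4

Distance in frame 1: 8.5. Distance in frame 2: 7.1.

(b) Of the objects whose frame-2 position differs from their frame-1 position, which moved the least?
the purple cross

(moved 0.6)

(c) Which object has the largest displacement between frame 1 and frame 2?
the yellow square

(moved 3.1; next 2.6)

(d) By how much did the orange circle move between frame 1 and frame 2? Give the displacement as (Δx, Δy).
(1.4, -0.1)

The orange circle was at (2.1, 6.4) in frame 1 and (3.5, 6.3) in frame 2.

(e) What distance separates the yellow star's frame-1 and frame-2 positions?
2.4

The yellow star moved from (3.9, 5.0) to (4.9, 2.8), a distance of √(1.0² + 2.2²) ≈ 2.4.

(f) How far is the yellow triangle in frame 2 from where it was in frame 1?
2.4

The yellow triangle moved from (1.5, 3.5) to (3.8, 4.3), a distance of √(2.3² + 0.8²) ≈ 2.4.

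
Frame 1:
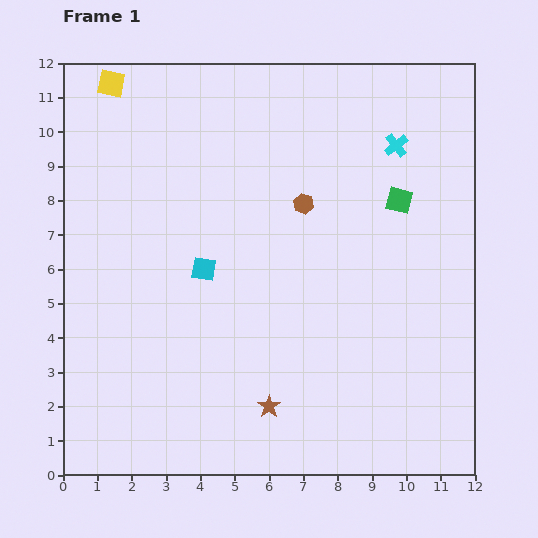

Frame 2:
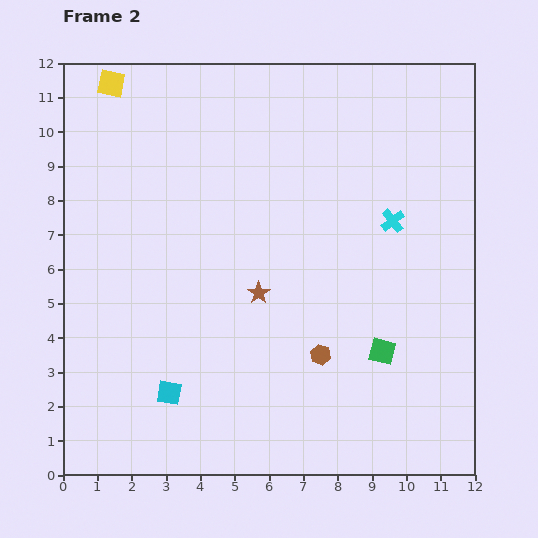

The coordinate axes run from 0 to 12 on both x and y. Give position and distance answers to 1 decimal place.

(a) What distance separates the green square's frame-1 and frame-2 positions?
4.4

The green square moved from (9.8, 8.0) to (9.3, 3.6), a distance of √(0.5² + 4.4²) ≈ 4.4.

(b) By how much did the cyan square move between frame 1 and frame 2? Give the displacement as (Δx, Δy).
(-1.0, -3.6)

The cyan square was at (4.1, 6.0) in frame 1 and (3.1, 2.4) in frame 2.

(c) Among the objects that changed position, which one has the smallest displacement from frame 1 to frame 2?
the cyan cross

(moved 2.2)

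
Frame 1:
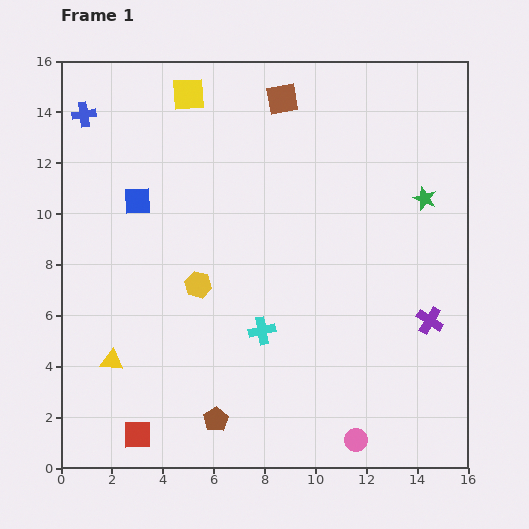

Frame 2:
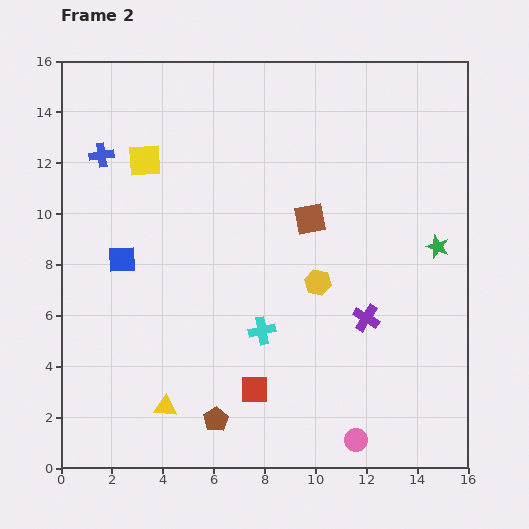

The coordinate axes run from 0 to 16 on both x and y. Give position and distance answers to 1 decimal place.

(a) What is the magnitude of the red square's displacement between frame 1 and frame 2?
4.9

The red square moved from (3.0, 1.3) to (7.6, 3.1), a distance of √(4.6² + 1.8²) ≈ 4.9.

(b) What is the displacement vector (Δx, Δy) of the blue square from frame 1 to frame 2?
(-0.6, -2.3)

The blue square was at (3.0, 10.5) in frame 1 and (2.4, 8.2) in frame 2.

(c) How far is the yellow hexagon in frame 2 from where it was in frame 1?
4.7

The yellow hexagon moved from (5.4, 7.2) to (10.1, 7.3), a distance of √(4.7² + 0.1²) ≈ 4.7.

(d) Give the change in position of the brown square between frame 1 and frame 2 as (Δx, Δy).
(1.1, -4.7)

The brown square was at (8.7, 14.5) in frame 1 and (9.8, 9.8) in frame 2.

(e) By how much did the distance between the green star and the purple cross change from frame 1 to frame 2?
-0.8

Distance in frame 1: 4.8. Distance in frame 2: 4.0.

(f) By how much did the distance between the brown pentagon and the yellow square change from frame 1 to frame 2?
-2.2

Distance in frame 1: 12.8. Distance in frame 2: 10.6.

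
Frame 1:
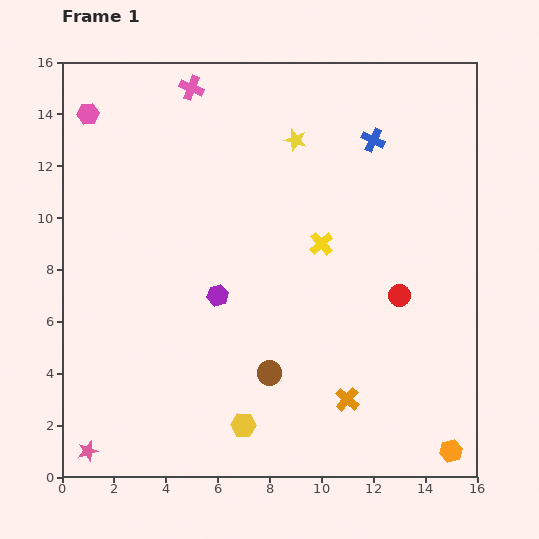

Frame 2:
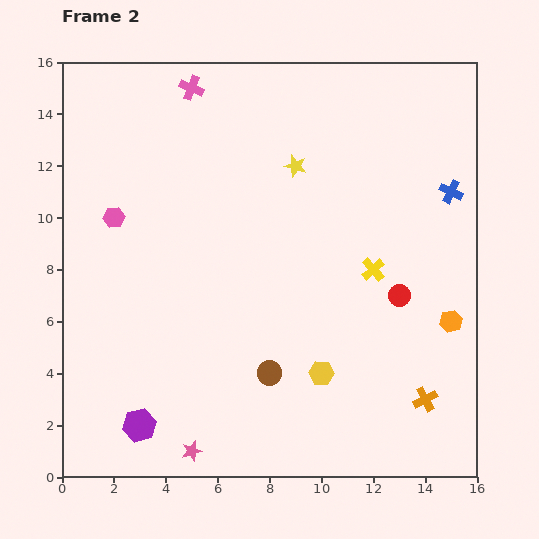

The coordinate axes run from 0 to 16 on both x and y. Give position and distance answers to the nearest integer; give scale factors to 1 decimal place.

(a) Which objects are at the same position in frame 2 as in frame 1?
the brown circle, the red circle, the pink cross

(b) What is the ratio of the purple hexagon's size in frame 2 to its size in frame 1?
1.6×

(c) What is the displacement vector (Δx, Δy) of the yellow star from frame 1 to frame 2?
(0, -1)

The yellow star was at (9, 13) in frame 1 and (9, 12) in frame 2.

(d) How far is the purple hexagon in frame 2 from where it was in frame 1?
6

The purple hexagon moved from (6, 7) to (3, 2), a distance of √(3² + 5²) ≈ 6.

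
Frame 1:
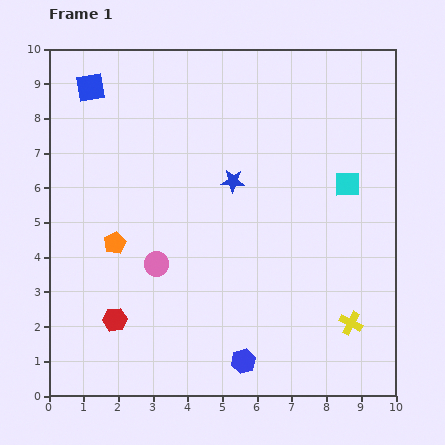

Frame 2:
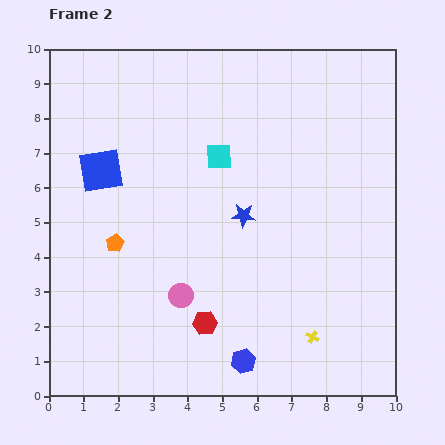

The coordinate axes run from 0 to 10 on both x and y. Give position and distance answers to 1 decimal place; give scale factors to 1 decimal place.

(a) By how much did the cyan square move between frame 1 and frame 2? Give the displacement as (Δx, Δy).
(-3.7, 0.8)

The cyan square was at (8.6, 6.1) in frame 1 and (4.9, 6.9) in frame 2.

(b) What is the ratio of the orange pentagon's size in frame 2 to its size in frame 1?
0.8×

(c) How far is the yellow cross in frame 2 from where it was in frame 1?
1.2

The yellow cross moved from (8.7, 2.1) to (7.6, 1.7), a distance of √(1.1² + 0.4²) ≈ 1.2.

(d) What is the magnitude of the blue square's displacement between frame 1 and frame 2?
2.4

The blue square moved from (1.2, 8.9) to (1.5, 6.5), a distance of √(0.3² + 2.4²) ≈ 2.4.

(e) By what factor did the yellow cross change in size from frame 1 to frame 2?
0.6×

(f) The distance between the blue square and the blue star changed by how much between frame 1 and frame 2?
-0.6

Distance in frame 1: 4.9. Distance in frame 2: 4.3.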